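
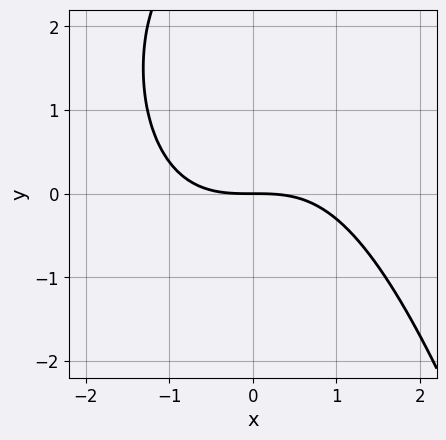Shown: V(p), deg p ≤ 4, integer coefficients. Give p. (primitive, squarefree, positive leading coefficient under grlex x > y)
x^3 - y^2 + 3*y

(a) Degree: a generic line meets the curve in up to 3 points, so deg p = 3.
(b) Observable constraints: one y-axis crossing is at y = 0; one x-axis crossing is at x = 0.
(c) Putting this together gives p.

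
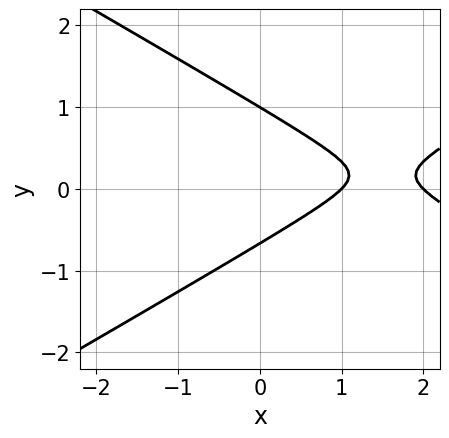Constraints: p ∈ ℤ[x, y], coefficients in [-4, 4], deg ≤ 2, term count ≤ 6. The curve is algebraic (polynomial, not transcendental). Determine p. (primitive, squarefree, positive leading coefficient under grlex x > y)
1. The degree is 2 — the shape is more complex than any degree-1 curve.
2. Reading off the gridlines: among the integer gridlines, it crosses the x-axis at x ∈ {1, 2}; it crosses the y-axis at the gridline y = 1.
3. Solving for integer coefficients yields p as stated.

x^2 - 3*y^2 - 3*x + y + 2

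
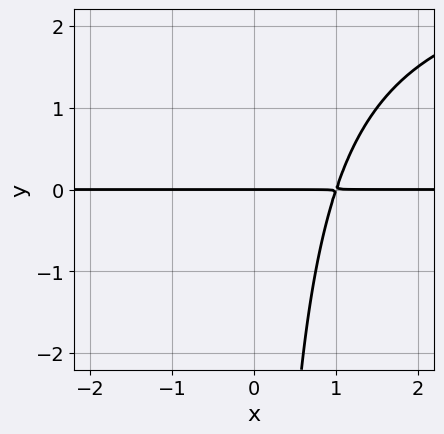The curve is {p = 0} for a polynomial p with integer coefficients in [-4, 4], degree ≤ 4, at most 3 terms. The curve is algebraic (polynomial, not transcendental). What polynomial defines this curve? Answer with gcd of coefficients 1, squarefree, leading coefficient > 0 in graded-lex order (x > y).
x*y^2 - 3*x*y + 3*y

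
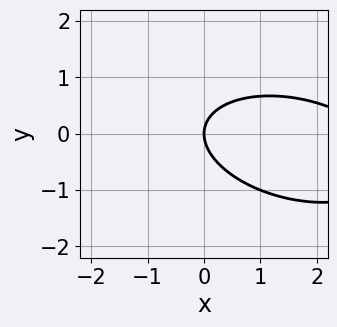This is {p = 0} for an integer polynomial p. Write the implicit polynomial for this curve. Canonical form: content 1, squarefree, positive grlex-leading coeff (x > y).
First, deg p = 2.
Next, reading off the gridlines: it meets the y-axis at y = 0 (among the integer gridlines); one x-axis crossing is at x = 0.
Finally, together with the visible shape, these determine p as stated.

x^2 + x*y + 3*y^2 - 3*x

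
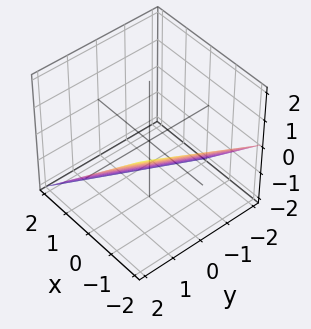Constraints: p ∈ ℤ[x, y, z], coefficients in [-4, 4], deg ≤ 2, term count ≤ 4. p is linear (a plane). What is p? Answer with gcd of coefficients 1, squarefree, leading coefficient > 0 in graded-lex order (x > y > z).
2*x - y + 2*z + 2

Degree: every cross-section is a straight line — this is a plane, so deg p = 1.
From the visible intercepts: one z-axis crossing is at z = -1; one y-axis crossing is at y = 2; it crosses the x-axis at the gridline x = -1.
Putting this together gives p.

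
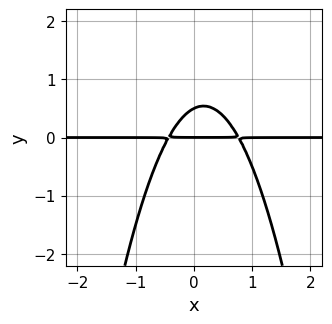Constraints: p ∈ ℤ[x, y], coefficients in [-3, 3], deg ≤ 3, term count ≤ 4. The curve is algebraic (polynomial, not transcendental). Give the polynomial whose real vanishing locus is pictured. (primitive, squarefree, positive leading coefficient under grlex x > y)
3*x^2*y - x*y + 2*y^2 - y

(a) deg p = 3. A generic line meets the curve in up to 3 points.
(b) Reading off the gridlines: the visible x-axis segment lies entirely on the curve; it crosses the y-axis at the gridline y = 0.
(c) Fitting integer coefficients to these (and the overall shape) gives p.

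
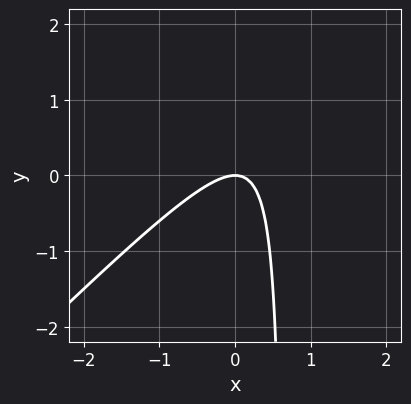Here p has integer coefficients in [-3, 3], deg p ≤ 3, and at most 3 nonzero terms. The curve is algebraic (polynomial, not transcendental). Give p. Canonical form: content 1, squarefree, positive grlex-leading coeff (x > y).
deg p = 2.
From the axis intercepts and sections: one y-axis crossing is at y = 0; it crosses the x-axis at the gridline x = 0.
Assembling these constraints gives the stated polynomial.

3*x^2 - 3*x*y + 2*y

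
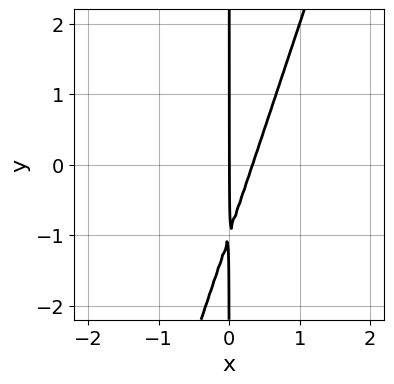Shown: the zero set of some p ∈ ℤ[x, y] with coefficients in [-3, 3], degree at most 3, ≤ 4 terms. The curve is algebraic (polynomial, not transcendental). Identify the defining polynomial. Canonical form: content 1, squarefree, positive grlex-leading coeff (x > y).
(a) deg p = 2. The shape is more complex than any degree-1 curve.
(b) Checking where it meets the axes: it crosses the x-axis at the gridline x = 0; every point of the y-axis in the box is on the curve.
(c) Together with the visible shape, these determine p as stated.

3*x^2 - x*y - x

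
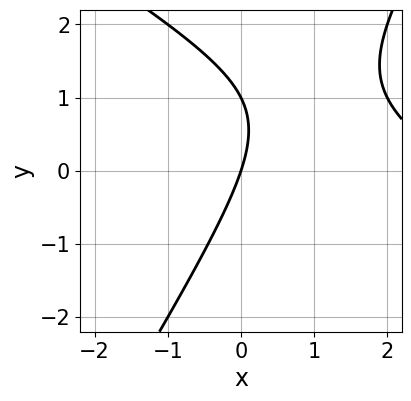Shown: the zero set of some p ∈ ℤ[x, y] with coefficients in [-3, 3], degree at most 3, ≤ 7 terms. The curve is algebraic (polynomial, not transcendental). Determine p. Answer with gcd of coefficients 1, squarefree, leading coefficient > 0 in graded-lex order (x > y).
(a) deg p = 2.
(b) Observable constraints: the y-axis gridline crossings are at y ∈ {0, 1}; it meets the x-axis at x = 0 (among the integer gridlines).
(c) Assembling these constraints gives the stated polynomial.

x^2 + x*y - y^2 - 3*x + y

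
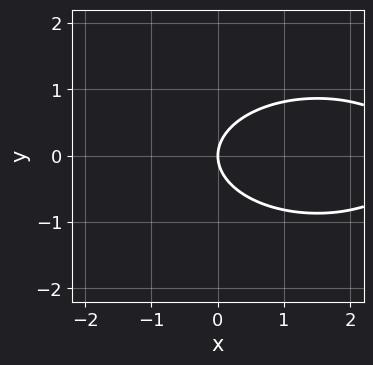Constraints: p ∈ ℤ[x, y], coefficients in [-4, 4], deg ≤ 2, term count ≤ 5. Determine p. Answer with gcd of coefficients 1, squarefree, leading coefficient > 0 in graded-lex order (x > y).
deg p = 2. A generic line meets the curve in up to 2 points.
Symmetries: mirror symmetry y ↦ −y ⇒ only even powers of y.
From the visible intercepts: it crosses the y-axis at the gridline y = 0; one x-axis crossing is at x = 0.
These observations pin down the coefficients.

x^2 + 3*y^2 - 3*x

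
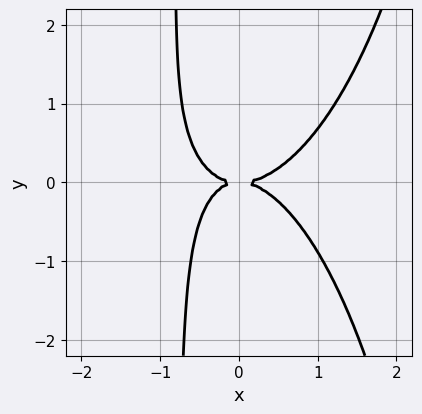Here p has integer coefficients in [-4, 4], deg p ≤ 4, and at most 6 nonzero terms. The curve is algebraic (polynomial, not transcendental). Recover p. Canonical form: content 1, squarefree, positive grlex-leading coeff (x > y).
(a) The degree is 4 — the shape is more complex than any degree-3 curve.
(b) Observable constraints: it crosses the x-axis at the gridline x = 0; it meets the y-axis at y = 0 (among the integer gridlines).
(c) The integer polynomial consistent with all of this is the stated p.

3*x^4 + x^2*y^2 - x^2*y - 3*x*y^2 - 3*y^2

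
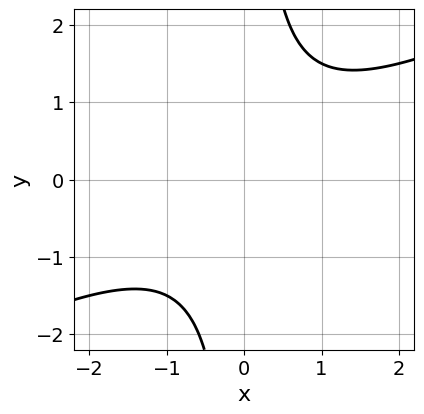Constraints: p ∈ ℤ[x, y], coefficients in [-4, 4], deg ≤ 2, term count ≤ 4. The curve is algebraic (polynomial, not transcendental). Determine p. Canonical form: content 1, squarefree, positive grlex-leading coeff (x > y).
x^2 - 2*x*y + 2

1. Degree: no degree-1 curve has this shape, so deg p = 2.
2. Checking where it meets the axes: it misses every integer gridline on the x-axis; no y-intercept at any integer in the box.
3. Assembling these constraints gives the stated polynomial.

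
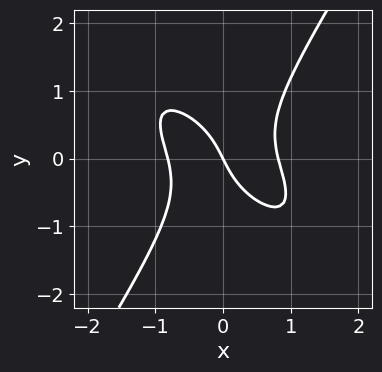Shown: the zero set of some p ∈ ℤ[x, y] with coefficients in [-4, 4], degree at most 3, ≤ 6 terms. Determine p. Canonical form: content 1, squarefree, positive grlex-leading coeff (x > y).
3*x^3 + 3*x^2*y - 2*y^3 - 2*x - y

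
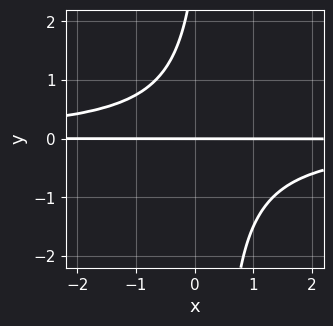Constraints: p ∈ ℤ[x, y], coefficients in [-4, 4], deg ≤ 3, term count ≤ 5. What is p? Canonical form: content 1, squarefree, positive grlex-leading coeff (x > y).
3*x*y^2 - y^2 + 3*y

deg p = 3.
Reading off the gridlines: one y-axis crossing is at y = 0; the visible x-axis segment lies entirely on the curve.
The integer polynomial consistent with all of this is the stated p.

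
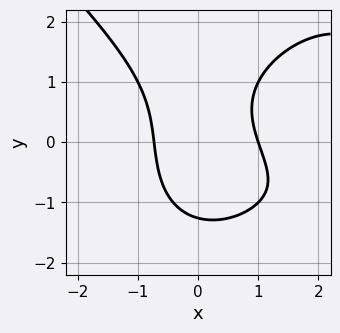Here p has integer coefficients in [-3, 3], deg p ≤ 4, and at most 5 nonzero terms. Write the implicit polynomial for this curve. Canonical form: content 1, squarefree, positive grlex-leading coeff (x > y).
x^3 + y^3 - 3*x^2 - x*y + 2

1. deg p = 3. A generic line meets the curve in up to 3 points.
2. From the axis intercepts and sections: it crosses the x-axis at the gridline x = 1.
3. Solving for integer coefficients yields p as stated.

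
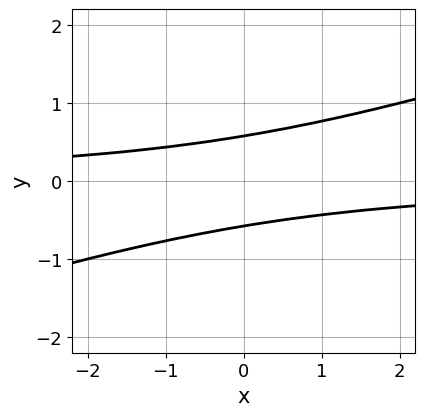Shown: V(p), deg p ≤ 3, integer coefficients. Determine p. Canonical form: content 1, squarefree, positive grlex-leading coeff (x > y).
1. The degree is 2 — a generic line meets the curve in up to 2 points.
2. Against the integer gridlines: the curve avoids every integer x-axis point in the box.
3. These observations pin down the coefficients.

x*y - 3*y^2 + 1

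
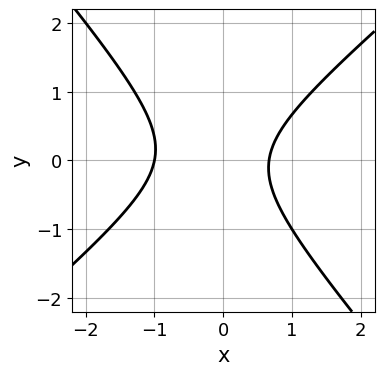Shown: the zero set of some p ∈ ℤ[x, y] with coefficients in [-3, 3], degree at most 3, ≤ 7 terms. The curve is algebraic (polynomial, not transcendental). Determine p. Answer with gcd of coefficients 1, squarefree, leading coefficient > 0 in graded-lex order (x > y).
3*x^2 - x*y - 3*y^2 + x - 2

1. deg p = 2. No degree-1 curve has this shape.
2. From the axis intercepts and sections: the curve avoids every integer y-axis point in the box; one x-axis crossing is at x = -1.
3. Putting this together gives p.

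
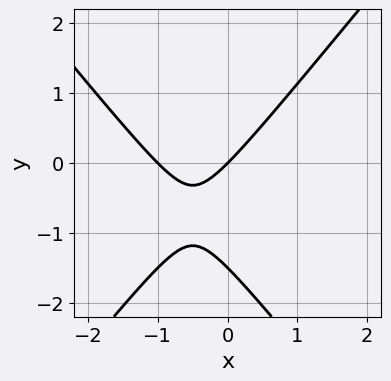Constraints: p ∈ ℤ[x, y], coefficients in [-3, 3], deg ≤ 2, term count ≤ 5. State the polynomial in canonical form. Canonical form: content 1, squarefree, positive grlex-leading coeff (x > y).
3*x^2 - 2*y^2 + 3*x - 3*y

The degree is 2 — the shape is more complex than any degree-1 curve.
Checking where it meets the axes: it meets the y-axis at y = 0 (among the integer gridlines); the x-axis gridline crossings are at x ∈ {-1, 0}.
Fitting integer coefficients to these (and the overall shape) gives p.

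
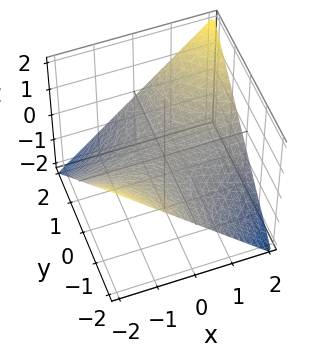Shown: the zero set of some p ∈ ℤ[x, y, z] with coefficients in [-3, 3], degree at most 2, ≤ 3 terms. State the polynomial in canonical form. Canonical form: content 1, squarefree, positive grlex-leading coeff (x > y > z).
The degree is 2 — a hyperbolic paraboloid; a quadric.
Against the integer gridlines: every point of the x-axis in the box is on the surface; it meets the z-axis at z = 0 (among the integer gridlines); every point of the y-axis in the box is on the surface.
Assembling these constraints gives the stated polynomial.

x*y - 2*z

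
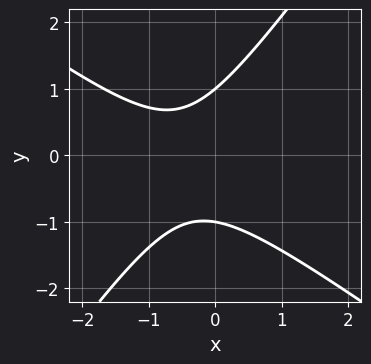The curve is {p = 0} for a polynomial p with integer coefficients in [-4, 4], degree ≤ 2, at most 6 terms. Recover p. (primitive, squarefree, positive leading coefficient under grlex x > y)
1. The degree is 2 — the shape is more complex than any degree-1 curve.
2. Observable constraints: the y-axis gridline crossings are at y ∈ {-1, 1}; no x-intercept at any integer in the box.
3. Fitting integer coefficients to these (and the overall shape) gives p.

3*x^2 + 2*x*y - 3*y^2 + 3*x + 3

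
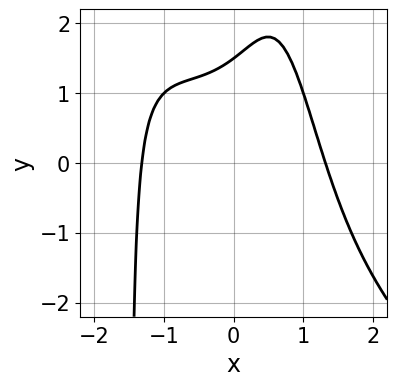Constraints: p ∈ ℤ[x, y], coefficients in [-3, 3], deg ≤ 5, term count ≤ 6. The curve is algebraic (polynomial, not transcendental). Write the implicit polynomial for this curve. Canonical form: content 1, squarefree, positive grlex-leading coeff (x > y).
x^4 + x^3*y - x*y + 2*y - 3

1. deg p = 4. A generic line meets the curve in up to 4 points.
2. Solving for integer coefficients yields p as stated.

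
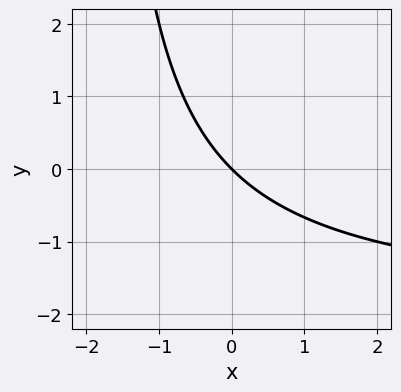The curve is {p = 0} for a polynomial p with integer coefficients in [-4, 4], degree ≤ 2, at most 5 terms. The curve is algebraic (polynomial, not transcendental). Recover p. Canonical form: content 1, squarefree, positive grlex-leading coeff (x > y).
x*y + 2*x + 2*y

Degree: no degree-1 curve has this shape, so deg p = 2.
From the visible intercepts: it meets the y-axis at y = 0 (among the integer gridlines); it crosses the x-axis at the gridline x = 0.
Matching integer coefficients to the picture gives p.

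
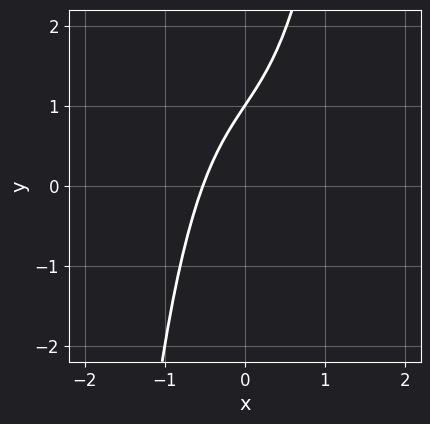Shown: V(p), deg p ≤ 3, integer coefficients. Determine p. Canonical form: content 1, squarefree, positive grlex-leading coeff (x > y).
3*x^3 + 3*x - 2*y + 2

First, degree: no degree-2 curve has this shape, so deg p = 3.
Next, observable constraints: it meets the y-axis at y = 1 (among the integer gridlines).
Finally, assembling these constraints gives the stated polynomial.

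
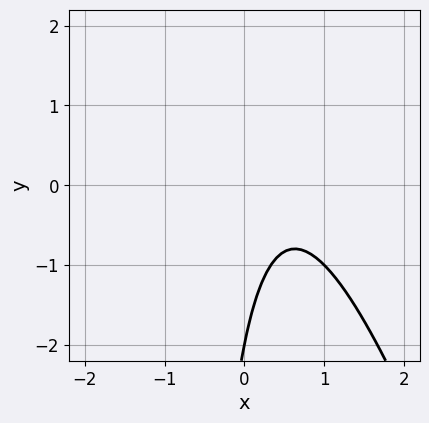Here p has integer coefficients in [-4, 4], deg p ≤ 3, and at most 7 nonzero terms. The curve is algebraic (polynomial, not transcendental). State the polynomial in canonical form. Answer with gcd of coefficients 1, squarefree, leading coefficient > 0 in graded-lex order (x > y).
3*x^2 + x*y - 3*x + y + 2

First, degree: the shape is more complex than any degree-1 curve, so deg p = 2.
Next, observable constraints: one y-axis crossing is at y = -2; no x-intercept at any integer in the box.
Finally, putting this together gives p.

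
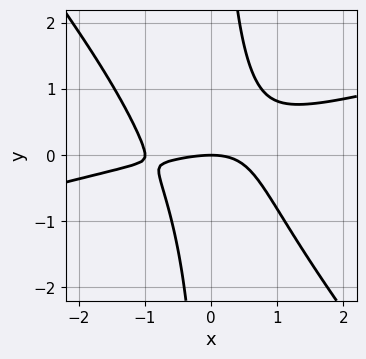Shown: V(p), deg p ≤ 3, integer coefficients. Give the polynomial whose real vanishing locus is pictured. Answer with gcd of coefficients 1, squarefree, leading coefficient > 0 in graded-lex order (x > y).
x^3 - 3*x^2*y - 3*x*y^2 + x^2 + 3*y

(a) deg p = 3. A generic line meets the curve in up to 3 points.
(b) Checking where it meets the axes: the x-axis gridline crossings are at x ∈ {-1, 0}; one y-axis crossing is at y = 0.
(c) Solving for integer coefficients yields p as stated.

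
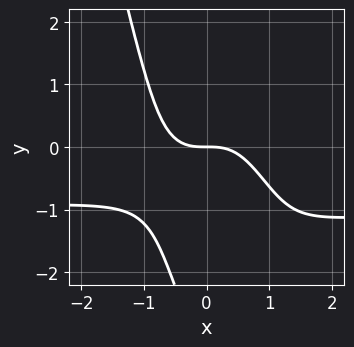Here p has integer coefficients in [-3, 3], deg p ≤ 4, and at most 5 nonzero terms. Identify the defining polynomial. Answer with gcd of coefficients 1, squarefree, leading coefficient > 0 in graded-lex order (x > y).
1. deg p = 4. The shape is more complex than any degree-3 curve.
2. Observable constraints: it meets the y-axis at y = 0 (among the integer gridlines); one x-axis crossing is at x = 0.
3. Putting this together gives p.

3*x^3*y + x^2*y^2 + 3*x^3 + y^2 + 3*y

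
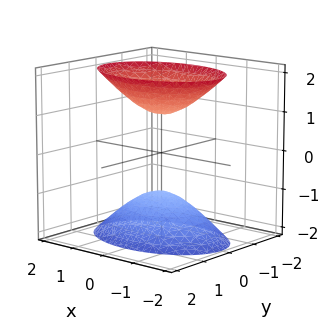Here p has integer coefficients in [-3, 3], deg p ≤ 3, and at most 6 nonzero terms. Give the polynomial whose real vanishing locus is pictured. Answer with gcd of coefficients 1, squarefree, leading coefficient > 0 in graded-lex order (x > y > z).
1. The picture has 2 separate pieces. Treating them together as one polynomial.
2. Degree: two separate bowl-shaped sheets opening away from each other; a quadric, so deg p = 2.
3. Symmetries: the x ↦ −x reflection is a symmetry, so x appears only in even powers; it's symmetric under y → −y, forcing even powers of y; mirror symmetry z ↦ −z ⇒ only even powers of z.
4. Observable constraints: the surface avoids every integer y-axis point in the box; the surface avoids every integer x-axis point in the box.
5. Together with the visible shape, these determine p as stated. Check: (0, 0, 1) on the z-axis lies on the surface, and p(0, 0, 1) = 0. ✓

x^2 + 2*y^2 - z^2 + 1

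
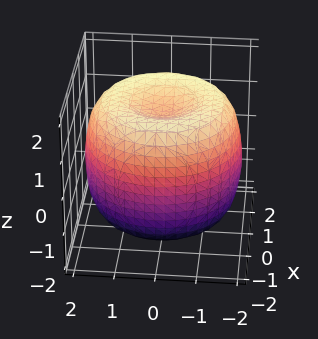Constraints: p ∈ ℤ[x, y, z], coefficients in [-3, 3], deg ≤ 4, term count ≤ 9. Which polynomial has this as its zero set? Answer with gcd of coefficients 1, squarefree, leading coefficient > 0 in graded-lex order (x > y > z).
(a) deg p = 4.
(b) By symmetry, every cross-section ⟂ z is a circle, so x, y appear only via x² + y².
(c) From the axis intercepts and sections: a circular section at z = 1 has radius between 1 and 2.
(d) Solving for integer coefficients yields p as stated.

x^4 + 2*x^2*y^2 + y^4 - 3*x^2 - 3*y^2 + 2*z^2 - 3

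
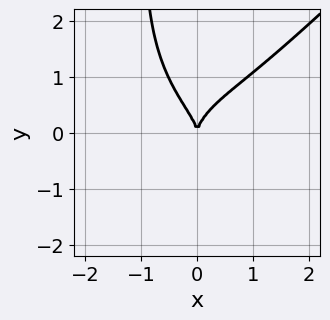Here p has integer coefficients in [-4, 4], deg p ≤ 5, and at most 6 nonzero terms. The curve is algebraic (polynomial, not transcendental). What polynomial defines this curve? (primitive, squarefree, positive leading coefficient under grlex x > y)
(a) deg p = 4. A generic line meets the curve in up to 4 points.
(b) Checking where it meets the axes: one y-axis crossing is at y = 0; one x-axis crossing is at x = 0.
(c) Putting this together gives p.

2*x^4 - 2*x*y^3 - 2*y^3 + 3*x^2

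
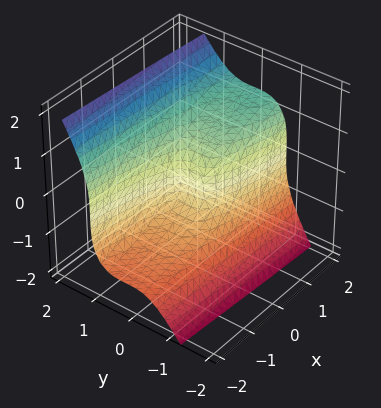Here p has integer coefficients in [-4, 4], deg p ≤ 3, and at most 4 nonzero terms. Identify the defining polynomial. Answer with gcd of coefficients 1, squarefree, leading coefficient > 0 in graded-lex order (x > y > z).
First, deg p = 3. No degree-2 surface has this shape.
Next, against the integer gridlines: it crosses the y-axis at the gridline y = 0; it crosses the z-axis at the gridline z = 0; one x-axis crossing is at x = 0.
Finally, the integer polynomial consistent with all of this is the stated p.

3*y^3 - z^3 - y^2 + x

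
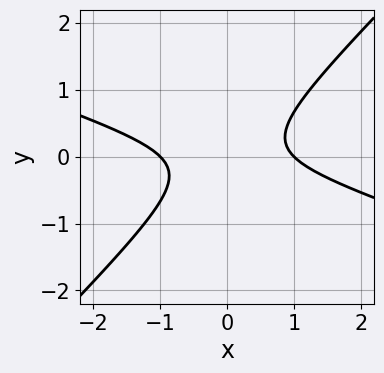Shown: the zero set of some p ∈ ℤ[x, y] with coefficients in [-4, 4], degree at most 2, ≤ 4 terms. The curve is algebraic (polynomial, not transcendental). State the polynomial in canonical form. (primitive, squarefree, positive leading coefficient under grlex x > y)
The degree is 2 — no degree-1 curve has this shape.
Against the integer gridlines: it misses every integer gridline on the y-axis; among the integer gridlines, it crosses the x-axis at x ∈ {-1, 1}.
Together with the visible shape, these determine p as stated.

x^2 + 2*x*y - 3*y^2 - 1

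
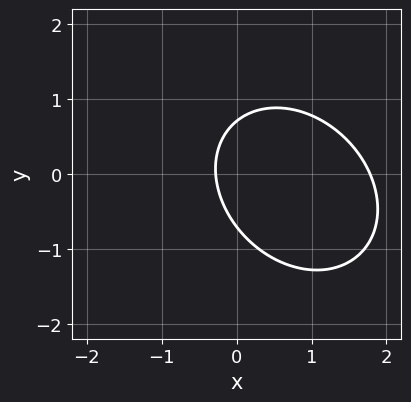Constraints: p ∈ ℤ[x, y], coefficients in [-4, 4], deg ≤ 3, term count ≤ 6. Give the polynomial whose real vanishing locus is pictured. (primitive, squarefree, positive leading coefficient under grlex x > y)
1. Degree: no degree-1 curve has this shape, so deg p = 2.
2. Solving for integer coefficients yields p as stated.

2*x^2 + x*y + 2*y^2 - 3*x - 1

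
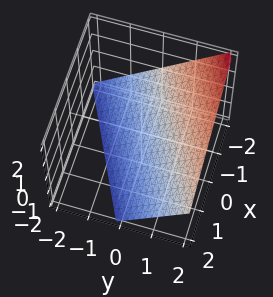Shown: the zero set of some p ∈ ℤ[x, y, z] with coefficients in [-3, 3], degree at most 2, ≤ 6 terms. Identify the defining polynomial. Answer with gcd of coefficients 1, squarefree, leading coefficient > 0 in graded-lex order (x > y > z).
x - 2*y + 2*z + 2

First, deg p = 1.
Next, from the axis intercepts and sections: it crosses the x-axis at the gridline x = -2; it meets the y-axis at y = 1 (among the integer gridlines); it meets the z-axis at z = -1 (among the integer gridlines).
Finally, assembling these constraints gives the stated polynomial.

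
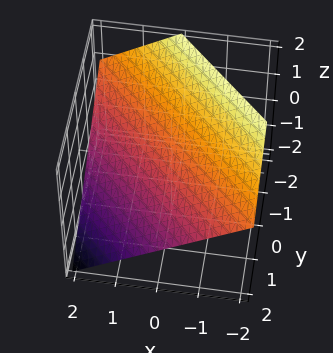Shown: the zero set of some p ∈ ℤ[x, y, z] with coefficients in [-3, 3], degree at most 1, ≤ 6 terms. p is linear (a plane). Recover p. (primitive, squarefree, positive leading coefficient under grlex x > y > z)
2*x + 2*y + 3*z - 2

(a) Degree: the surface is flat (a plane), so deg p = 1.
(b) Against the integer gridlines: one x-axis crossing is at x = 1; one y-axis crossing is at y = 1.
(c) Matching integer coefficients to the picture gives p.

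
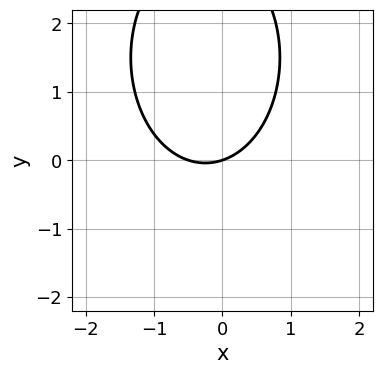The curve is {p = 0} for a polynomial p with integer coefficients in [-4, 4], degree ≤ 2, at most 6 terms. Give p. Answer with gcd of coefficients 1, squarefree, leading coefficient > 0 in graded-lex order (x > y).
1. Degree: a generic line meets the curve in up to 2 points, so deg p = 2.
2. Against the integer gridlines: it meets the x-axis at x = 0 (among the integer gridlines); it crosses the y-axis at the gridline y = 0.
3. Putting this together gives p.

2*x^2 + y^2 + x - 3*y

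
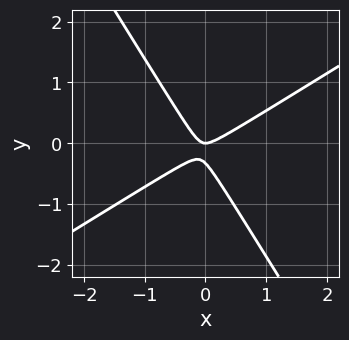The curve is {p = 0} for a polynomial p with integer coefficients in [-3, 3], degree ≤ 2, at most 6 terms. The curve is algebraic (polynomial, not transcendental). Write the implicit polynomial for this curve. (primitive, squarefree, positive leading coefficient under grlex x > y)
3*x^2 - 3*x*y - 3*y^2 - y

The degree is 2 — no degree-1 curve has this shape.
Checking where it meets the axes: one y-axis crossing is at y = 0; it meets the x-axis at x = 0 (among the integer gridlines).
The integer polynomial consistent with all of this is the stated p.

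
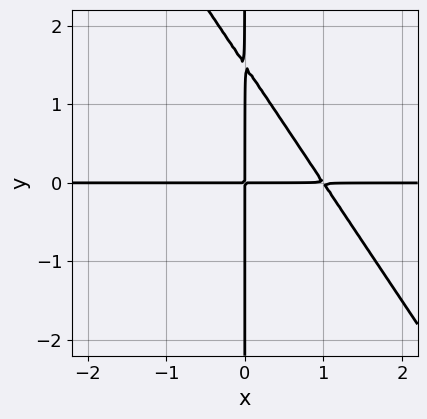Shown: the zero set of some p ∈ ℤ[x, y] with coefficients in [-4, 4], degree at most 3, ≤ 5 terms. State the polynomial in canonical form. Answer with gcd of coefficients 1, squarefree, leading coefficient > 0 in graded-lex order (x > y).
3*x^2*y + 2*x*y^2 - 3*x*y

First, degree: no degree-2 curve has this shape, so deg p = 3.
Next, checking where it meets the axes: the visible y-axis segment lies entirely on the curve; every point of the x-axis in the box is on the curve.
Finally, matching integer coefficients to the picture gives p.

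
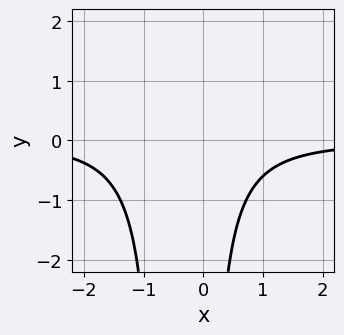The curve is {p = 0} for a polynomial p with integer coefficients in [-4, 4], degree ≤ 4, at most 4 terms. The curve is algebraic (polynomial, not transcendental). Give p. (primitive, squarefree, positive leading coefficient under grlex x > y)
(a) The degree is 3 — no degree-2 curve has this shape.
(b) From the visible intercepts: the curve avoids every integer y-axis point in the box; the curve avoids every integer x-axis point in the box.
(c) These observations pin down the coefficients.

3*x^2*y + 2*x*y + 3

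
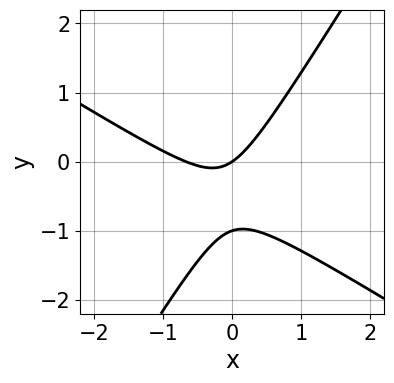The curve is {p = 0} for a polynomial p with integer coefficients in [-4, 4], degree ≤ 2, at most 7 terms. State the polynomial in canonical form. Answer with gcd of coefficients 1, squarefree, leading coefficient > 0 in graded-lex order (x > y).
1. The degree is 2 — no degree-1 curve has this shape.
2. Against the integer gridlines: one x-axis crossing is at x = 0; among the integer gridlines, it crosses the y-axis at y ∈ {-1, 0}.
3. Putting this together gives p.

3*x^2 + 3*x*y - 3*y^2 + 2*x - 3*y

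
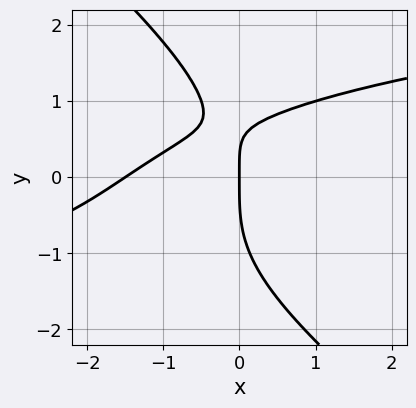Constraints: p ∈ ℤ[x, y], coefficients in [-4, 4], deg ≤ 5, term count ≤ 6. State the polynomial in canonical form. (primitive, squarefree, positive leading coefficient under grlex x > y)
1. The degree is 4 — no degree-3 curve has this shape.
2. Reading off the gridlines: it meets the y-axis at y = 0 (among the integer gridlines); one x-axis crossing is at x = 0.
3. Putting this together gives p.

x*y^3 + y^4 - 2*x^2 + 3*x*y - 3*x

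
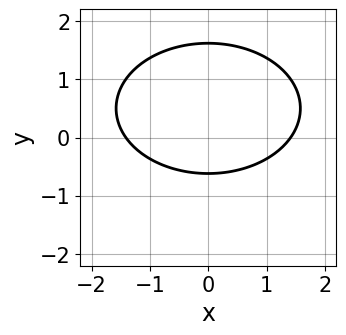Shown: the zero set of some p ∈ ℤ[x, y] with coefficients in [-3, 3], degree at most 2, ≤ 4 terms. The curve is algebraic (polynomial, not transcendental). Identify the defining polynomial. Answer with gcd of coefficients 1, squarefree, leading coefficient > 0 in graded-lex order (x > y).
First, the degree is 2 — no degree-1 curve has this shape.
Next, symmetries: it's symmetric under x → −x, forcing even powers of x.
Finally, these observations pin down the coefficients.

x^2 + 2*y^2 - 2*y - 2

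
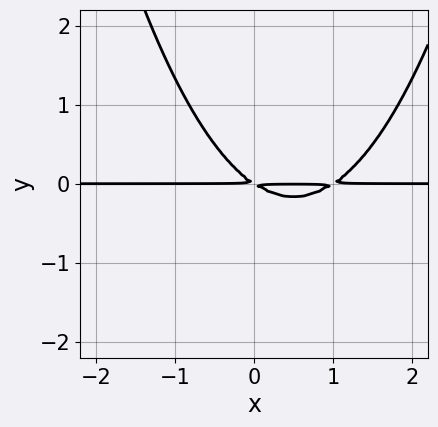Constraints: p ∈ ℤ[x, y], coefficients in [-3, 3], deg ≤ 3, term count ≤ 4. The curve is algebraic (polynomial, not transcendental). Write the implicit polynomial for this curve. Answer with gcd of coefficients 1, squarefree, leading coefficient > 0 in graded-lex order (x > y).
(a) The degree is 3 — a generic line meets the curve in up to 3 points.
(b) Against the integer gridlines: every point of the x-axis in the box is on the curve.
(c) Fitting integer coefficients to these (and the overall shape) gives p.

2*x^2*y - 2*x*y - 3*y^2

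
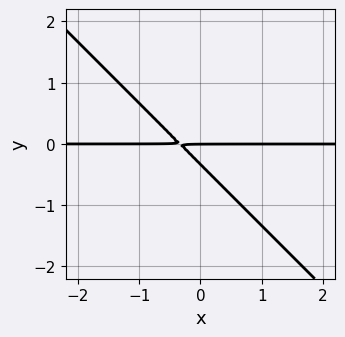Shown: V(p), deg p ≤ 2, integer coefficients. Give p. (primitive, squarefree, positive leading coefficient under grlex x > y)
3*x*y + 3*y^2 + y

1. Degree: the shape is more complex than any degree-1 curve, so deg p = 2.
2. Reading off the gridlines: it crosses the y-axis at the gridline y = 0; every point of the x-axis in the box is on the curve.
3. Solving for integer coefficients yields p as stated.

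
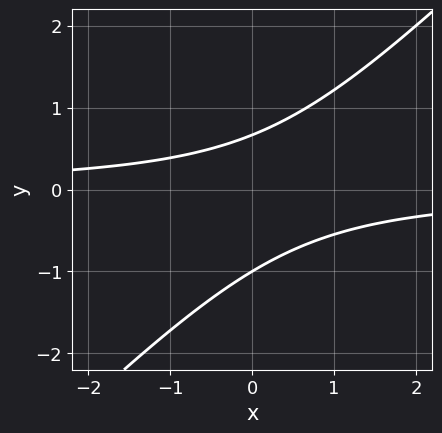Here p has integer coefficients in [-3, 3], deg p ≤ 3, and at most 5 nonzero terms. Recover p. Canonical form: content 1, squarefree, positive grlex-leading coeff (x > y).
3*x*y - 3*y^2 - y + 2

First, the degree is 2 — the shape is more complex than any degree-1 curve.
Then, against the integer gridlines: it misses every integer gridline on the x-axis; it crosses the y-axis at the gridline y = -1.
Finally, fitting integer coefficients to these (and the overall shape) gives p.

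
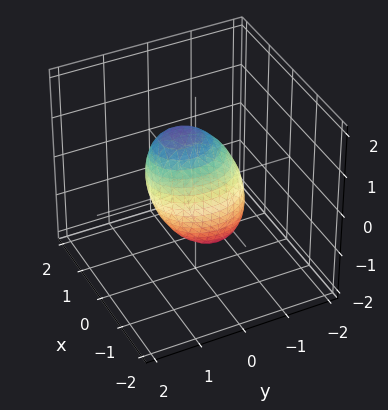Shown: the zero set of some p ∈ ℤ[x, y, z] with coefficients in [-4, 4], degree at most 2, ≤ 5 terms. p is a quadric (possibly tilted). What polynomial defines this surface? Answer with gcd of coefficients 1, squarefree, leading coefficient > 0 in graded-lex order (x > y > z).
3*x^2 + 2*y^2 - y*z + z^2 - 2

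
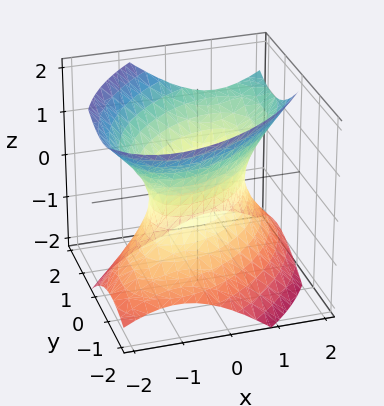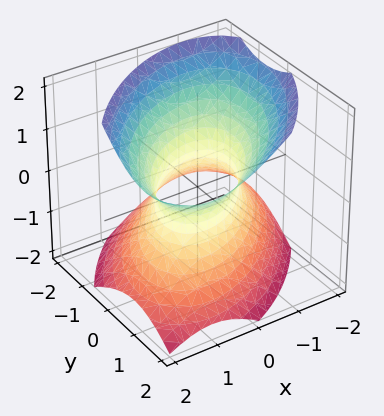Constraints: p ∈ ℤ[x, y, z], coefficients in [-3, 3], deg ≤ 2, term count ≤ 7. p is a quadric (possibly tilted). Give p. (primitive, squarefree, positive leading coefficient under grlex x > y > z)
3*x^2 - 3*x*y + 3*y^2 - y*z - 3*z^2 - 3

Degree: no degree-1 surface has this shape, so deg p = 2.
From the visible intercepts: no z-intercept at any integer in the box; the y-axis gridline crossings are at y ∈ {-1, 1}.
Fitting integer coefficients to these (and the overall shape) gives p.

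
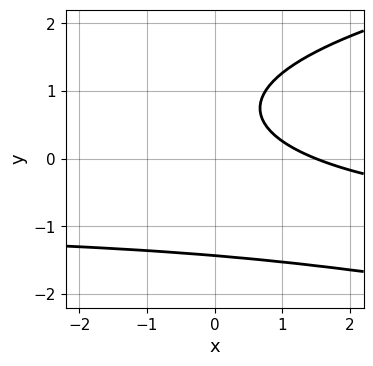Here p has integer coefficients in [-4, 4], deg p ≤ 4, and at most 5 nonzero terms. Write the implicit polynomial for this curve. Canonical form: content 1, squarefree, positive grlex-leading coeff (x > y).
2*y^3 - 2*x*y - 2*x - 2*y + 3

First, degree: the shape is more complex than any degree-2 curve, so deg p = 3.
Finally, the integer polynomial consistent with all of this is the stated p.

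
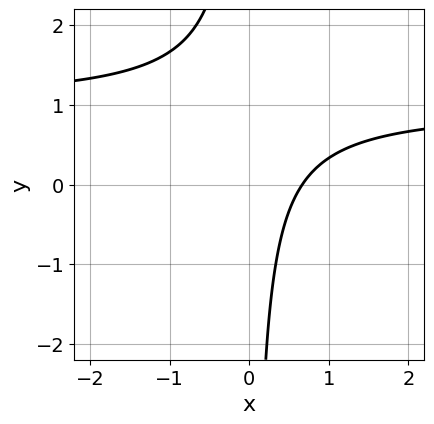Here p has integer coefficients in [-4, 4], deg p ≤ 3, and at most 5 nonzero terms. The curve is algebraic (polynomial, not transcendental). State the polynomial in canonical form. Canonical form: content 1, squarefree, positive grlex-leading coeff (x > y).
3*x*y - 3*x + 2

First, degree: no degree-1 curve has this shape, so deg p = 2.
Next, against the integer gridlines: it misses every integer gridline on the y-axis.
Finally, solving for integer coefficients yields p as stated.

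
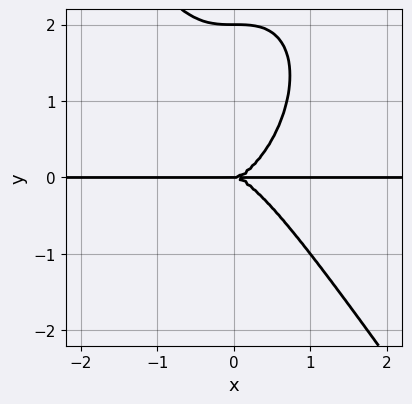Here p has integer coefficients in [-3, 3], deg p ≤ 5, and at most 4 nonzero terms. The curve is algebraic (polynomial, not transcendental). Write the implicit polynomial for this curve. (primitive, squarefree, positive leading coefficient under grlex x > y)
1. Degree: the shape is more complex than any degree-3 curve, so deg p = 4.
2. Checking where it meets the axes: among the integer gridlines, it crosses the y-axis at y ∈ {0, 2}; the visible x-axis segment lies entirely on the curve.
3. The integer polynomial consistent with all of this is the stated p.

3*x^3*y + y^4 - 2*y^3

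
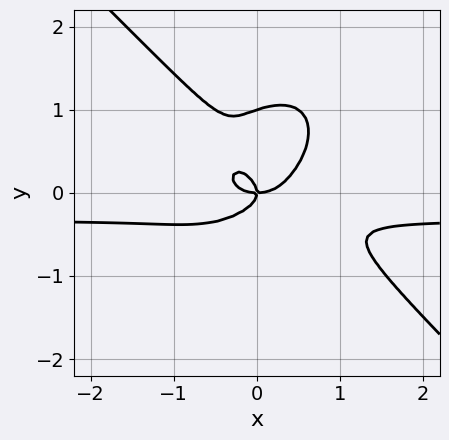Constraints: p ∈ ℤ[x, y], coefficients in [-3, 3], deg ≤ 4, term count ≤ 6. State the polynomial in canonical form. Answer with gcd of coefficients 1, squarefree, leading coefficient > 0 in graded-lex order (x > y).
First, degree: the shape is more complex than any degree-3 curve, so deg p = 4.
Then, observable constraints: among the integer gridlines, it crosses the y-axis at y ∈ {0, 1}; it meets the x-axis at x = 0 (among the integer gridlines).
Finally, fitting integer coefficients to these (and the overall shape) gives p.

3*x^3*y + 3*y^4 + x^3 - 3*y^3 - x*y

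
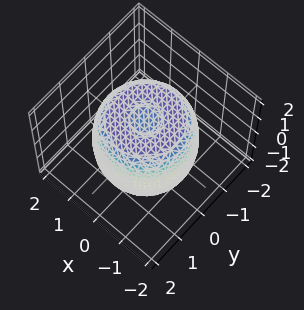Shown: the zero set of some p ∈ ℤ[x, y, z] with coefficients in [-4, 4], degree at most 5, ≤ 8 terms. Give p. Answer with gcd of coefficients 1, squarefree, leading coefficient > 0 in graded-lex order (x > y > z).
Degree: a generic line meets the surface in up to 4 points, so deg p = 4.
Symmetries: the surface is invariant under rotation about z: p = q(x² + y², z).
Against the integer gridlines: a circular section at z = -1 has radius between 1 and 2.
Assembling these constraints gives the stated polynomial.

2*x^4 + 4*x^2*y^2 + 2*y^4 - 3*x^2 - 3*y^2 + 2*z^2 - 3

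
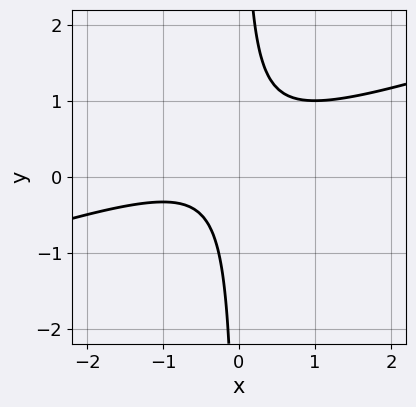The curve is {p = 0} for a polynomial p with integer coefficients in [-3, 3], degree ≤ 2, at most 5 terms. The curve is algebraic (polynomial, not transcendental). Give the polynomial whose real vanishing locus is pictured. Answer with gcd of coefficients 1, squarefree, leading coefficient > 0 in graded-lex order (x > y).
x^2 - 3*x*y + x + 1

1. The degree is 2 — a generic line meets the curve in up to 2 points.
2. From the axis intercepts and sections: no x-intercept at any integer in the box; the curve avoids every integer y-axis point in the box.
3. The integer polynomial consistent with all of this is the stated p.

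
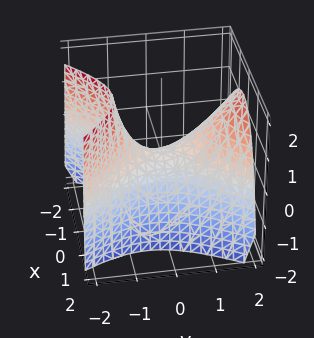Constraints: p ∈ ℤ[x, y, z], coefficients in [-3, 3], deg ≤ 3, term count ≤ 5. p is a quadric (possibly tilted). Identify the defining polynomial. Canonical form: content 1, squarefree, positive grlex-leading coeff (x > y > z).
3*x^2 - x*z - 2*y^2 + y*z + 3*z

The degree is 2 — a generic line meets the surface in up to 2 points.
From the visible intercepts: it meets the y-axis at y = 0 (among the integer gridlines); it crosses the z-axis at the gridline z = 0.
The integer polynomial consistent with all of this is the stated p.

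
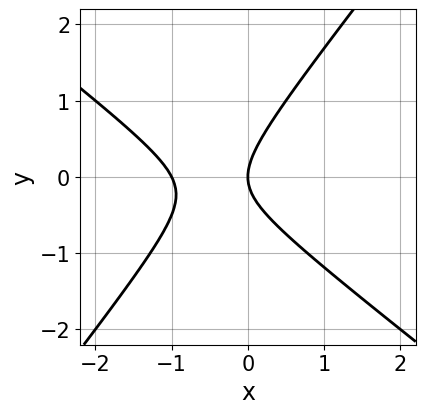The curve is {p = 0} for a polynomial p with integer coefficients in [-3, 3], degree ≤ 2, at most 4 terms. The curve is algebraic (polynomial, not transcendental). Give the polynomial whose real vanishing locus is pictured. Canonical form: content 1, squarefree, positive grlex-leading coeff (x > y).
(a) Degree: a generic line meets the curve in up to 2 points, so deg p = 2.
(b) Against the integer gridlines: among the integer gridlines, it crosses the x-axis at x ∈ {-1, 0}; it meets the y-axis at y = 0 (among the integer gridlines).
(c) Together with the visible shape, these determine p as stated.

2*x^2 + x*y - 2*y^2 + 2*x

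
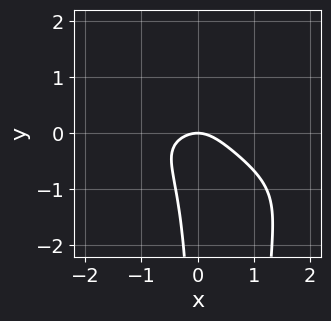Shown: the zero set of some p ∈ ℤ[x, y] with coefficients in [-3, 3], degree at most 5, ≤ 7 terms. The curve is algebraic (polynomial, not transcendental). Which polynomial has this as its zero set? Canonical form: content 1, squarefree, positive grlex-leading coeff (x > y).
x^3*y + 3*x^2*y^2 - 3*x*y^2 + 2*x^2 + 2*y

1. deg p = 4.
2. Against the integer gridlines: it meets the x-axis at x = 0 (among the integer gridlines); one y-axis crossing is at y = 0.
3. Assembling these constraints gives the stated polynomial.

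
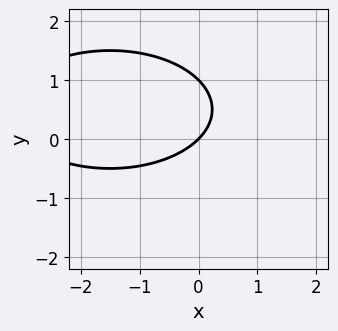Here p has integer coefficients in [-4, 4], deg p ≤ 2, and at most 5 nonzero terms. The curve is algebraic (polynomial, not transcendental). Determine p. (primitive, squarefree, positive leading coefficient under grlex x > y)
1. Degree: a generic line meets the curve in up to 2 points, so deg p = 2.
2. Reading off the gridlines: the y-axis gridline crossings are at y ∈ {0, 1}; it meets the x-axis at x = 0 (among the integer gridlines).
3. Matching integer coefficients to the picture gives p.

x^2 + 3*y^2 + 3*x - 3*y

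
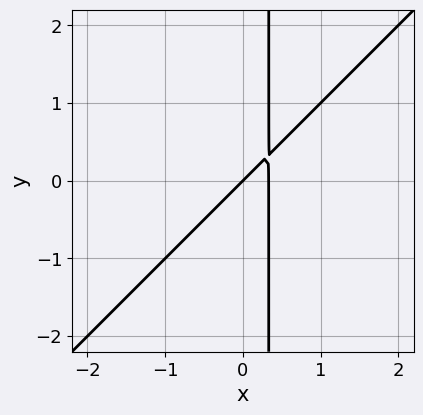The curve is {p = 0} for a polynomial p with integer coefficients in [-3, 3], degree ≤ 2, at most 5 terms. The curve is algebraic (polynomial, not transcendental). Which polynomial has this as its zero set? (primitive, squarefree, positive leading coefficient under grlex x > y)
3*x^2 - 3*x*y - x + y

(a) Degree: a generic line meets the curve in up to 2 points, so deg p = 2.
(b) From the axis intercepts and sections: one x-axis crossing is at x = 0; it meets the y-axis at y = 0 (among the integer gridlines).
(c) Solving for integer coefficients yields p as stated.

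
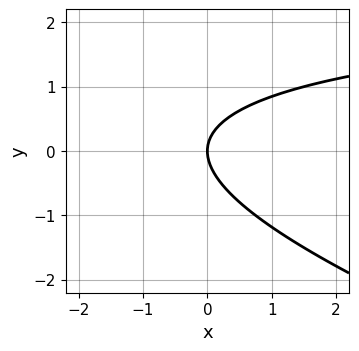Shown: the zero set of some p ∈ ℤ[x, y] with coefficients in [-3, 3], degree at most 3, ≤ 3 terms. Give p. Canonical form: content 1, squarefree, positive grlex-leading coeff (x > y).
x*y + 3*y^2 - 3*x

First, the degree is 2 — a generic line meets the curve in up to 2 points.
Next, from the visible intercepts: it crosses the x-axis at the gridline x = 0; it crosses the y-axis at the gridline y = 0.
Finally, matching integer coefficients to the picture gives p.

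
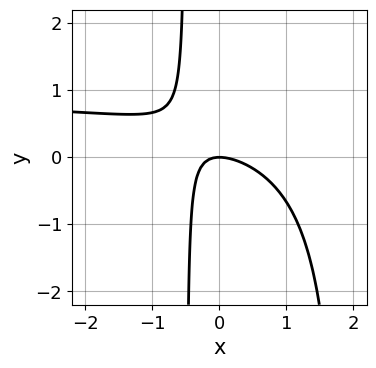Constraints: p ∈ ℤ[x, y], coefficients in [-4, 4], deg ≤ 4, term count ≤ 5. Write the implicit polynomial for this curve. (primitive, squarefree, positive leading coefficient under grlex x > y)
2*x^2*y - 2*x^2 - 3*x*y - 2*y

The degree is 3 — the shape is more complex than any degree-2 curve.
From the axis intercepts and sections: it meets the x-axis at x = 0 (among the integer gridlines); it crosses the y-axis at the gridline y = 0.
Assembling these constraints gives the stated polynomial.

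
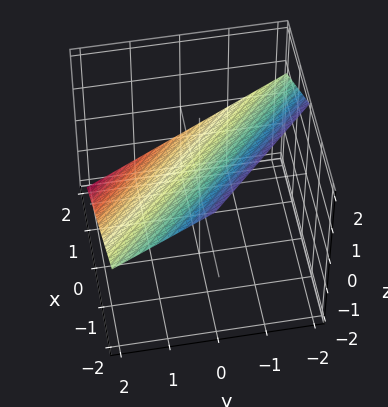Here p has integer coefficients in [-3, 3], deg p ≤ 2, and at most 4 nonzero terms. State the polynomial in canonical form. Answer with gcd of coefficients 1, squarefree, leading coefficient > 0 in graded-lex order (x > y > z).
First, deg p = 1. Every cross-section is a straight line — this is a plane.
Then, from the visible intercepts: it meets the y-axis at y = 1 (among the integer gridlines); one x-axis crossing is at x = 1.
Finally, fitting integer coefficients to these (and the overall shape) gives p.

2*x + 2*y + 3*z - 2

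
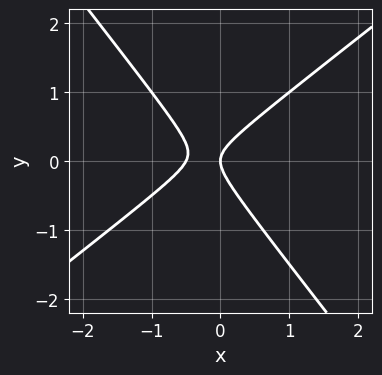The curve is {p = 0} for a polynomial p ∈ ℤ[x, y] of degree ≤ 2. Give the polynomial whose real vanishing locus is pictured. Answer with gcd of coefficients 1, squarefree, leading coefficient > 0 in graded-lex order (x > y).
deg p = 2. A generic line meets the curve in up to 2 points.
From the axis intercepts and sections: it crosses the x-axis at the gridline x = 0; it meets the y-axis at y = 0 (among the integer gridlines).
Matching integer coefficients to the picture gives p.

2*x^2 - x*y - 2*y^2 + x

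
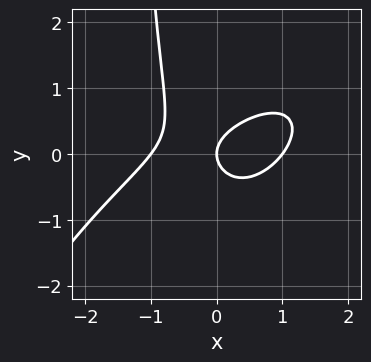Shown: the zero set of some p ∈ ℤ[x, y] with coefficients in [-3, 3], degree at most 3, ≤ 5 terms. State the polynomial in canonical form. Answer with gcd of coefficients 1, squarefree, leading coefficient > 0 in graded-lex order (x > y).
1. deg p = 3. No degree-2 curve has this shape.
2. From the visible intercepts: it crosses the y-axis at the gridline y = 0; among the integer gridlines, it crosses the x-axis at x ∈ {-1, 0, 1}.
3. The integer polynomial consistent with all of this is the stated p.

2*x^3 - 3*x^2*y + 2*x*y^2 + 3*y^2 - 2*x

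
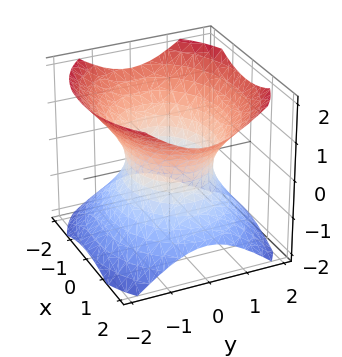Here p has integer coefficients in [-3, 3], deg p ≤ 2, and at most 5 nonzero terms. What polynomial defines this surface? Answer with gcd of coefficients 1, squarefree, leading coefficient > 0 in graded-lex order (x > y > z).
First, degree: an hourglass — one-sheet hyperboloid; a quadric, so deg p = 2.
Next, symmetries: it's symmetric under x → −x, forcing even powers of x; it's symmetric under z → −z, forcing even powers of z; it's symmetric under y → −y, forcing even powers of y.
Next, reading off the gridlines: the y-axis gridline crossings are at y ∈ {-1, 1}; the surface avoids every integer z-axis point in the box.
Finally, together with the visible shape, these determine p as stated.

2*x^2 + 3*y^2 - 3*z^2 - 3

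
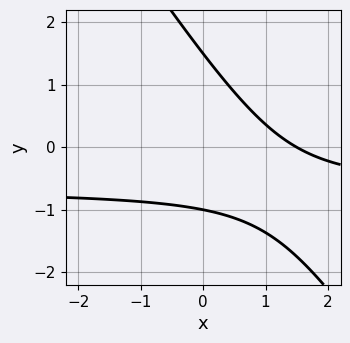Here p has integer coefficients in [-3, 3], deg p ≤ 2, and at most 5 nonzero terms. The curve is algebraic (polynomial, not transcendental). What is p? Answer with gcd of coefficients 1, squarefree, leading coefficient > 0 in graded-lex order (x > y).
First, deg p = 2.
Next, from the axis intercepts and sections: it crosses the y-axis at the gridline y = -1.
Finally, fitting integer coefficients to these (and the overall shape) gives p.

3*x*y + 2*y^2 + 2*x - y - 3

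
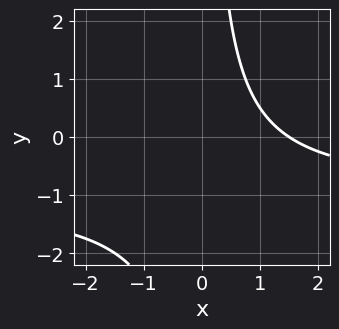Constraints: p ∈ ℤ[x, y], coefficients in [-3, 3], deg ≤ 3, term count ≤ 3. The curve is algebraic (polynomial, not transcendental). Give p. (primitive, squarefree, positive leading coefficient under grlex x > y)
2*x*y + 2*x - 3

(a) deg p = 2. A generic line meets the curve in up to 2 points.
(b) Reading off the gridlines: it misses every integer gridline on the y-axis.
(c) The integer polynomial consistent with all of this is the stated p.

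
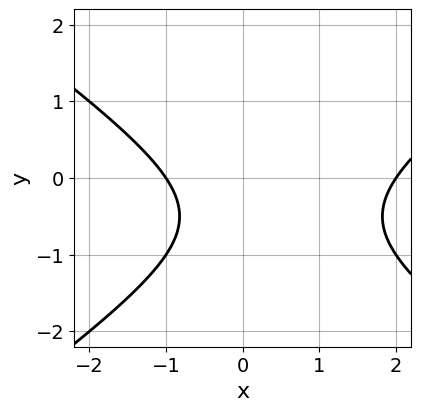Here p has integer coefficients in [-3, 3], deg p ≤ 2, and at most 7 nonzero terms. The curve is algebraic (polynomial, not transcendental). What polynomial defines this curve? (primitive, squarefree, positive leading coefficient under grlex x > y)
x^2 - 2*y^2 - x - 2*y - 2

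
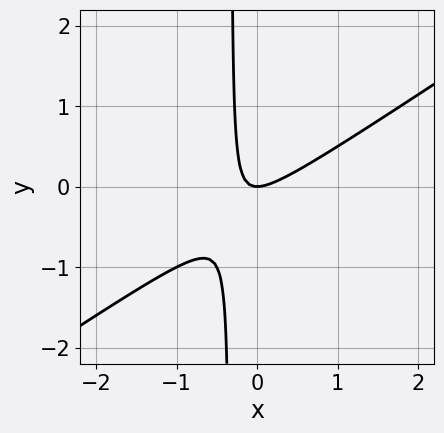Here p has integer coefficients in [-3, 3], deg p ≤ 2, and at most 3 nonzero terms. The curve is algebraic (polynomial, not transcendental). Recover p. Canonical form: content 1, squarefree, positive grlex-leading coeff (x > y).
(a) deg p = 2. The shape is more complex than any degree-1 curve.
(b) Checking where it meets the axes: it crosses the y-axis at the gridline y = 0; it crosses the x-axis at the gridline x = 0.
(c) Together with the visible shape, these determine p as stated.

2*x^2 - 3*x*y - y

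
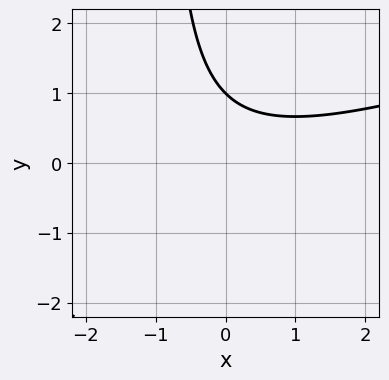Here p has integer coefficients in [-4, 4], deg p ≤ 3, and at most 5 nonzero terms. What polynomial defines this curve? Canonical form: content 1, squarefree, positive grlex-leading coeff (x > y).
x^2 - 3*x*y - 3*y + 3

(a) The degree is 2 — the shape is more complex than any degree-1 curve.
(b) From the axis intercepts and sections: one y-axis crossing is at y = 1; no x-intercept at any integer in the box.
(c) These observations pin down the coefficients.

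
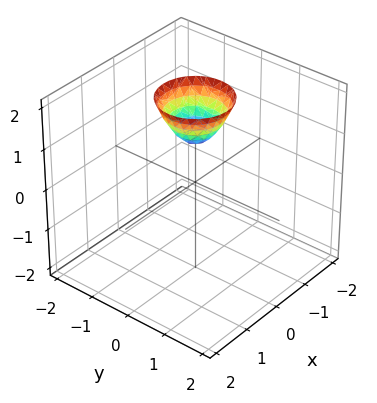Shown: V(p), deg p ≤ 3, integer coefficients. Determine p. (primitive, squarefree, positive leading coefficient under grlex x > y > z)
(a) Degree: a generic line meets the surface in up to 2 points, so deg p = 2.
(b) Symmetries: rotational symmetry about the z-axis ⇒ p depends on x, y only through x² + y².
(c) From the visible intercepts: one z-axis crossing is at z = 1; a circular section at z = 2 has radius between 0 and 1.
(d) Matching integer coefficients to the picture gives p.

3*x^2 + 3*y^2 - 2*z + 2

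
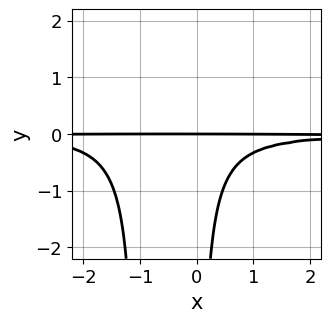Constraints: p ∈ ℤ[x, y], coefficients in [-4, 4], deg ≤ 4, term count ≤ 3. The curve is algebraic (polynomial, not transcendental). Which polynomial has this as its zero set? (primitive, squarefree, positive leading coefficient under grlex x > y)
(a) deg p = 4.
(b) Checking where it meets the axes: the visible x-axis segment lies entirely on the curve; one y-axis crossing is at y = 0.
(c) Matching integer coefficients to the picture gives p.

3*x^2*y^2 + 3*x*y^2 + 2*y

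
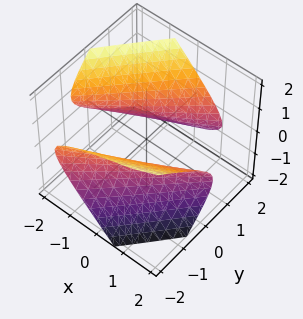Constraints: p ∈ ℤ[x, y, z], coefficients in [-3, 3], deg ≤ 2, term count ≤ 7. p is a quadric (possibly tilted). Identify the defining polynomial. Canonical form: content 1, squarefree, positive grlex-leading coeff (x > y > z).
x^2 - 3*x*y - 2*x*z + 2*y^2 - 3*z^2 - 3

There are 2 components.
Degree: no degree-1 surface has this shape, so deg p = 2.
Against the integer gridlines: the surface avoids every integer z-axis point in the box.
The integer polynomial consistent with all of this is the stated p.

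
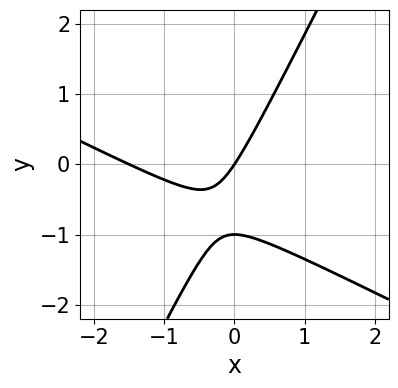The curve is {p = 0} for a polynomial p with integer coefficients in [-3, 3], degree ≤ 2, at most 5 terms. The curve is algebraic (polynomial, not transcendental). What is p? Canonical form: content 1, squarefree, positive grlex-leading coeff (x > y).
2*x^2 + 3*x*y - 2*y^2 + 3*x - 2*y

First, the degree is 2 — a generic line meets the curve in up to 2 points.
Next, from the axis intercepts and sections: one x-axis crossing is at x = 0; among the integer gridlines, it crosses the y-axis at y ∈ {-1, 0}.
Finally, fitting integer coefficients to these (and the overall shape) gives p.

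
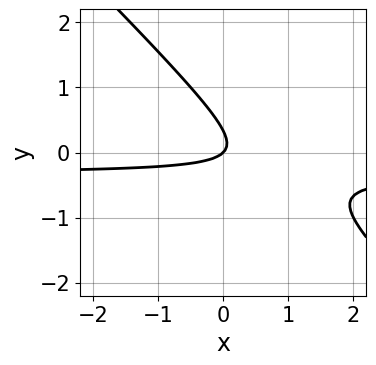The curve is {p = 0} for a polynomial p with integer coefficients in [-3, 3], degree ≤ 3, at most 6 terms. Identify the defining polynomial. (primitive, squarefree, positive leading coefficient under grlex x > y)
3*x*y + 3*y^2 + x - y

First, degree: the shape is more complex than any degree-1 curve, so deg p = 2.
Then, from the visible intercepts: it meets the x-axis at x = 0 (among the integer gridlines); it meets the y-axis at y = 0 (among the integer gridlines).
Finally, putting this together gives p.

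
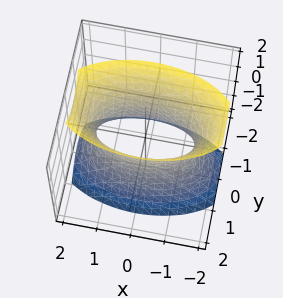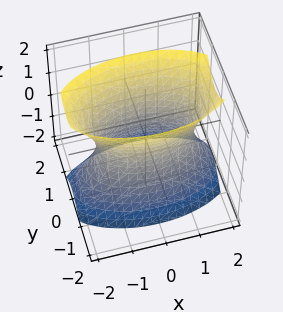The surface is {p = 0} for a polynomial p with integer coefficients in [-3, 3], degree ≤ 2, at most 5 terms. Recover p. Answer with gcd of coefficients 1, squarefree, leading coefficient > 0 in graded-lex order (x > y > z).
x^2 + 3*y^2 - z^2 - 2

The degree is 2 — an hourglass — one-sheet hyperboloid; a quadric.
Symmetries: it's symmetric under x → −x, forcing even powers of x; it's symmetric under z → −z, forcing even powers of z; it's symmetric under y → −y, forcing even powers of y.
Checking where it meets the axes: no z-intercept at any integer in the box.
Matching integer coefficients to the picture gives p.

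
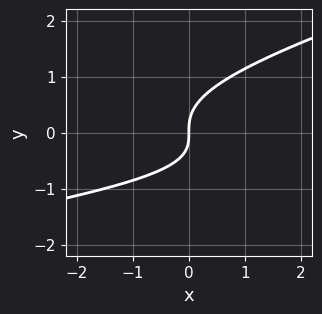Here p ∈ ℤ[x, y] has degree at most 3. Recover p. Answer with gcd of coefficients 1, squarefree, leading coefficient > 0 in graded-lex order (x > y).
x*y^2 - 3*y^3 + x*y + 2*x

(a) Degree: the shape is more complex than any degree-2 curve, so deg p = 3.
(b) From the visible intercepts: one x-axis crossing is at x = 0; one y-axis crossing is at y = 0.
(c) Assembling these constraints gives the stated polynomial.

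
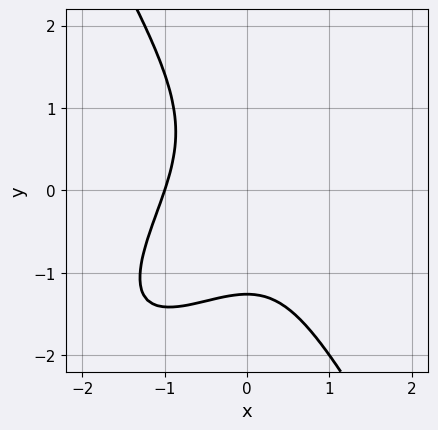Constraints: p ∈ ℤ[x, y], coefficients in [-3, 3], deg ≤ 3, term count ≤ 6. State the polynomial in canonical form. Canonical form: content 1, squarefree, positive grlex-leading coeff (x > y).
2*x^3 - 2*x^2*y + y^3 + 2

(a) Degree: no degree-2 curve has this shape, so deg p = 3.
(b) Checking where it meets the axes: it crosses the x-axis at the gridline x = -1.
(c) These observations pin down the coefficients.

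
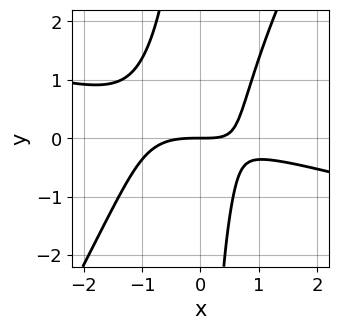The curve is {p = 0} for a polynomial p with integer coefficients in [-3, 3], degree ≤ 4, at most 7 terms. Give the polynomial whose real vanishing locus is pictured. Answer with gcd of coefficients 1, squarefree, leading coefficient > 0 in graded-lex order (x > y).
deg p = 3.
From the axis intercepts and sections: it crosses the y-axis at the gridline y = 0; one x-axis crossing is at x = 0.
Matching integer coefficients to the picture gives p.

x^3 + 3*x^2*y - 2*x*y^2 + 2*x*y - 3*y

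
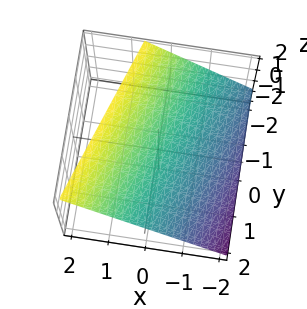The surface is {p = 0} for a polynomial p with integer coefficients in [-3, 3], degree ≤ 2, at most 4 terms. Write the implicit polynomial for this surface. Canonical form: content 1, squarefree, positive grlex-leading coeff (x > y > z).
First, degree: the surface is flat (a plane), so deg p = 1.
Then, observable constraints: it meets the y-axis at y = 2 (among the integer gridlines).
Finally, solving for integer coefficients yields p as stated.

3*x - y - 3*z + 2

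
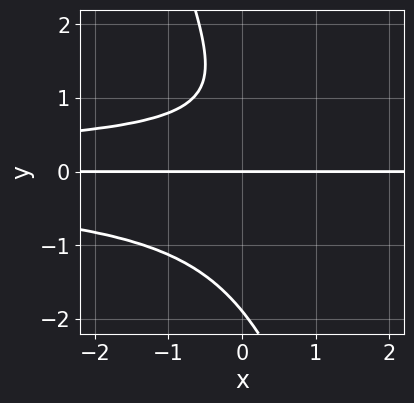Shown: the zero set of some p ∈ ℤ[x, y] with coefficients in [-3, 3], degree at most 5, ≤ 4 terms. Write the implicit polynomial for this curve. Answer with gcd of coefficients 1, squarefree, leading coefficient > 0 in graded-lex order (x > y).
1. The degree is 4 — the shape is more complex than any degree-3 curve.
2. Reading off the gridlines: it meets the y-axis at y = 0 (among the integer gridlines); every point of the x-axis in the box is on the curve.
3. Putting this together gives p.

3*x*y^3 + y^4 - 2*y^2 + 3*y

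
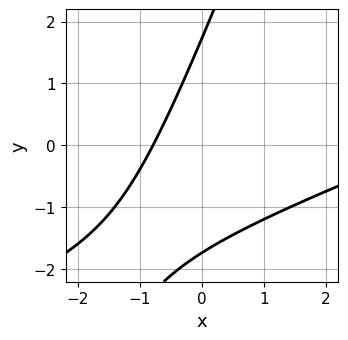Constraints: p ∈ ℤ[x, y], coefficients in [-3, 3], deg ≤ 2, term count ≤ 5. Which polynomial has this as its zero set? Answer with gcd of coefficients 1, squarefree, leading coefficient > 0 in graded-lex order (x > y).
x^2 - 3*x*y + y^2 - 3*x - 3

1. Degree: no degree-1 curve has this shape, so deg p = 2.
2. Putting this together gives p.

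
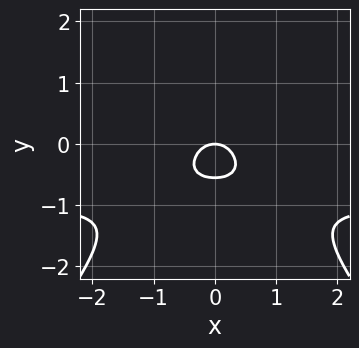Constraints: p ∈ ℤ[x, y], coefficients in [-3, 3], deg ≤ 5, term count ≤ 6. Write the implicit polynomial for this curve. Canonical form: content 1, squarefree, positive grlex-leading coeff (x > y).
3*x^2*y^2 - 2*y^4 - 3*x^2 - 3*y^2 - 2*y

(a) Degree: a generic line meets the curve in up to 4 points, so deg p = 4.
(b) Symmetries: mirror symmetry x ↦ −x ⇒ only even powers of x.
(c) From the visible intercepts: it meets the x-axis at x = 0 (among the integer gridlines); it meets the y-axis at y = 0 (among the integer gridlines).
(d) The integer polynomial consistent with all of this is the stated p.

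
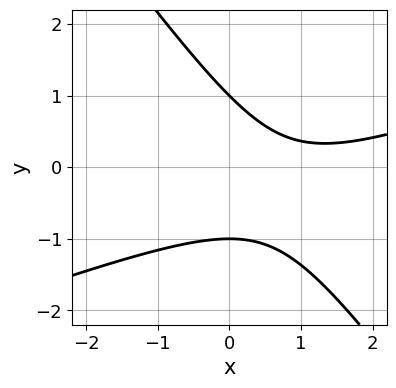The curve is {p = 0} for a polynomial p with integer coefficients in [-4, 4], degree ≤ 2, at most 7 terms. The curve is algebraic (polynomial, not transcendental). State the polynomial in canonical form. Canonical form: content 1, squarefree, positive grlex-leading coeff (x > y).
x^2 - 2*x*y - 2*y^2 - 2*x + 2

First, the degree is 2 — the shape is more complex than any degree-1 curve.
Then, reading off the gridlines: among the integer gridlines, it crosses the y-axis at y ∈ {-1, 1}; it misses every integer gridline on the x-axis.
Finally, these observations pin down the coefficients.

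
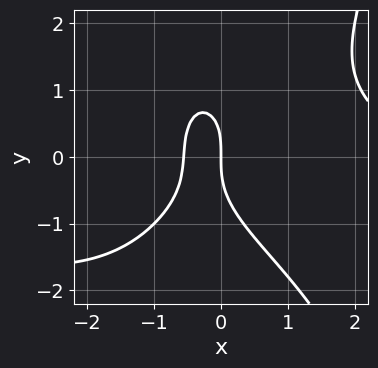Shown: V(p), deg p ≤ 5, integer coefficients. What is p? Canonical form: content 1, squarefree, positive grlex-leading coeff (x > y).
Degree: a generic line meets the curve in up to 4 points, so deg p = 4.
From the axis intercepts and sections: it crosses the y-axis at the gridline y = 0; it meets the x-axis at x = 0 (among the integer gridlines).
These observations pin down the coefficients.

x^3*y + x^3 - y^3 - 3*x^2 - 2*x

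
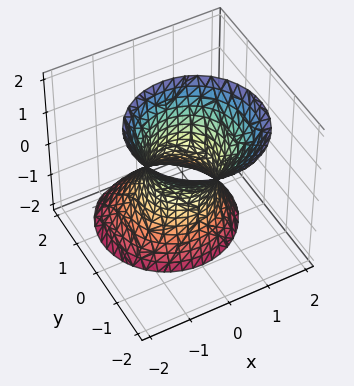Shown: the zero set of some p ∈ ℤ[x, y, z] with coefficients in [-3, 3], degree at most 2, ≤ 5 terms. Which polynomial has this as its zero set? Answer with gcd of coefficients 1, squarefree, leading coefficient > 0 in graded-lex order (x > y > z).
(a) The degree is 2 — the shape is more complex than any degree-1 surface.
(b) Against the integer gridlines: no z-intercept at any integer in the box.
(c) Assembling these constraints gives the stated polynomial.

3*x^2 + 3*y^2 + 2*y*z - z^2 - 2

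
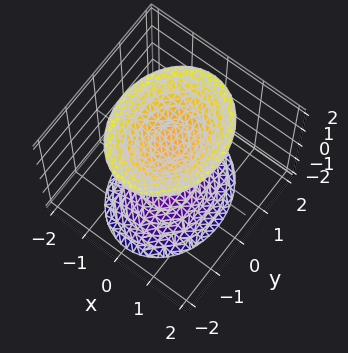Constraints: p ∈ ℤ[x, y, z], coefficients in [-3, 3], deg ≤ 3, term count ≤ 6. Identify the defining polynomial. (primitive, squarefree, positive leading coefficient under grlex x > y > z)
3*x^2 + 2*y^2 - 2*z^2 + 3

There are 2 components. They look like related sheets of one shape, so recover p as a whole.
deg p = 2. Two sheets facing apart; a quadric.
Symmetries: the y ↦ −y reflection is a symmetry, so y appears only in even powers; it's symmetric under x → −x, forcing even powers of x; mirror symmetry z ↦ −z ⇒ only even powers of z.
Observable constraints: it misses every integer gridline on the y-axis; no x-intercept at any integer in the box.
Matching integer coefficients to the picture gives p.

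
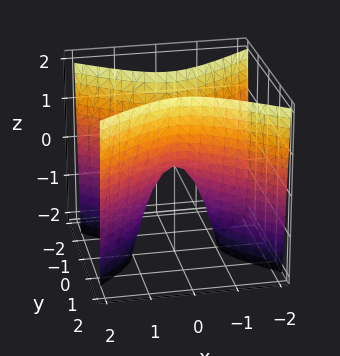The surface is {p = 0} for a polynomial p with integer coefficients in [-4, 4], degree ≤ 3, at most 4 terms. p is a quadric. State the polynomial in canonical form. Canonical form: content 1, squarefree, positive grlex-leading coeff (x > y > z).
First, degree: a hyperbolic paraboloid; a quadric, so deg p = 2.
Then, symmetries: it's symmetric under x → −x, forcing even powers of x; the y ↦ −y reflection is a symmetry, so y appears only in even powers.
Next, from the axis intercepts and sections: it meets the x-axis at x = 0 (among the integer gridlines); it crosses the z-axis at the gridline z = 0; it crosses the y-axis at the gridline y = 0.
Finally, fitting integer coefficients to these (and the overall shape) gives p.

2*x^2 - 3*y^2 + z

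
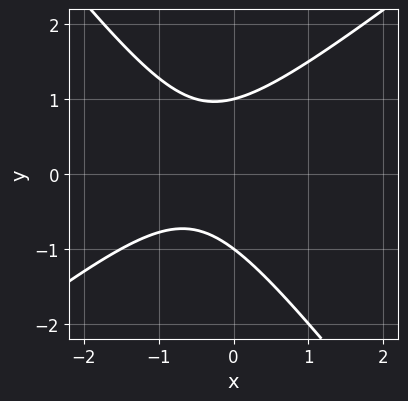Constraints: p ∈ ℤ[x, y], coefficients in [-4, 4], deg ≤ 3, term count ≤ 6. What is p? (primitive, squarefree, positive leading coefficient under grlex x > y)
2*x^2 - x*y - 2*y^2 + 2*x + 2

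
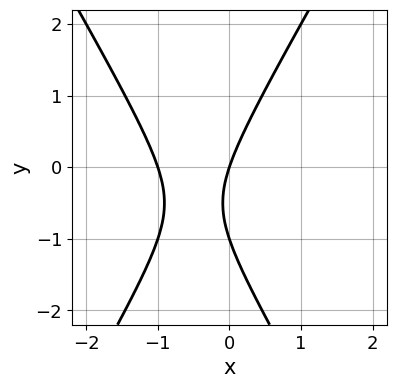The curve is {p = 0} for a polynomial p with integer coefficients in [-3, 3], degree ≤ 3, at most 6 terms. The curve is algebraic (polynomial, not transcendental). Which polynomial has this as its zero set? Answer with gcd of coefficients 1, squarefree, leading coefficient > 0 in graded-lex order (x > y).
(a) The degree is 2 — no degree-1 curve has this shape.
(b) From the axis intercepts and sections: among the integer gridlines, it crosses the y-axis at y ∈ {-1, 0}; among the integer gridlines, it crosses the x-axis at x ∈ {-1, 0}.
(c) Fitting integer coefficients to these (and the overall shape) gives p.

3*x^2 - y^2 + 3*x - y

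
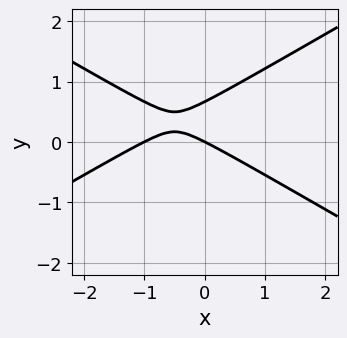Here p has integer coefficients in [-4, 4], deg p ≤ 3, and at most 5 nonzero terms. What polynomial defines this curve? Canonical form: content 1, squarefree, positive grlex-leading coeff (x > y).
x^2 - 3*y^2 + x + 2*y

deg p = 2. A generic line meets the curve in up to 2 points.
Checking where it meets the axes: the x-axis gridline crossings are at x ∈ {-1, 0}; it meets the y-axis at y = 0 (among the integer gridlines).
The integer polynomial consistent with all of this is the stated p.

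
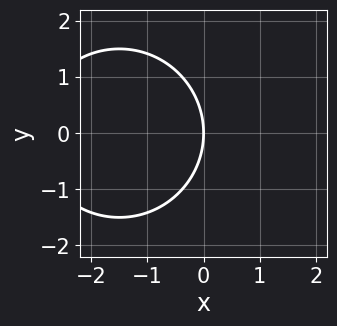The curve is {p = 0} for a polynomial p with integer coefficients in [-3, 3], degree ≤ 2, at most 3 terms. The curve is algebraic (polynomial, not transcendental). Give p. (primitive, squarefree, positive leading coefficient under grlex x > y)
x^2 + y^2 + 3*x

First, the degree is 2 — the shape is more complex than any degree-1 curve.
Next, symmetries: the y ↦ −y reflection is a symmetry, so y appears only in even powers.
Then, from the visible intercepts: one y-axis crossing is at y = 0; it crosses the x-axis at the gridline x = 0.
Finally, these observations pin down the coefficients.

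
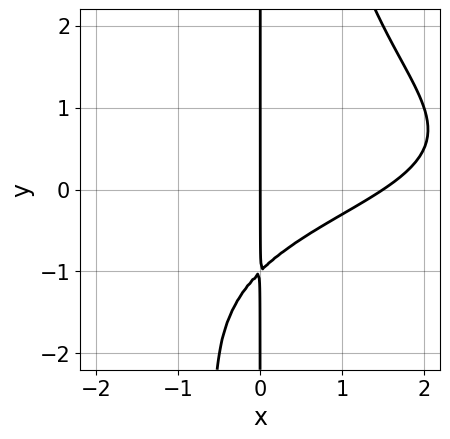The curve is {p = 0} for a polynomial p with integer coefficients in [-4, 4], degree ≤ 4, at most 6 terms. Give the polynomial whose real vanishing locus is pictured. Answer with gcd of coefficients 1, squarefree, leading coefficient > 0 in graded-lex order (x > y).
x^2*y^2 + 2*x^2 - 3*x*y - 3*x

First, the degree is 4 — the shape is more complex than any degree-3 curve.
Then, reading off the gridlines: it meets the x-axis at x = 0 (among the integer gridlines); the visible y-axis segment lies entirely on the curve.
Finally, the integer polynomial consistent with all of this is the stated p.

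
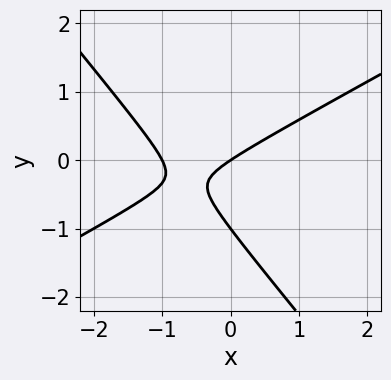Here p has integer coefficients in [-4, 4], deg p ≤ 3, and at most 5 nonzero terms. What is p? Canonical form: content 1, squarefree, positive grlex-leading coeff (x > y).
2*x^2 - 2*x*y - 3*y^2 + 2*x - 3*y

First, degree: a generic line meets the curve in up to 2 points, so deg p = 2.
Then, from the visible intercepts: the y-axis gridline crossings are at y ∈ {-1, 0}; among the integer gridlines, it crosses the x-axis at x ∈ {-1, 0}.
Finally, assembling these constraints gives the stated polynomial.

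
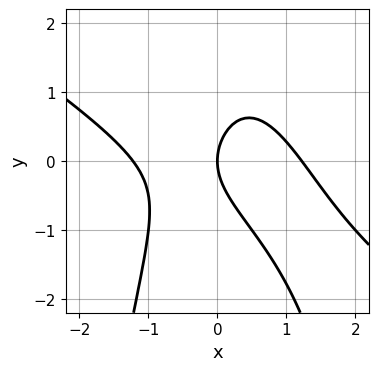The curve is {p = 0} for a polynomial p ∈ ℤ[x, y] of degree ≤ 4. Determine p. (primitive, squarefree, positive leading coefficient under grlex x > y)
2*x^3 + 3*x^2*y + 2*y^2 - 3*x

First, deg p = 3. A generic line meets the curve in up to 3 points.
Then, from the axis intercepts and sections: one y-axis crossing is at y = 0; it crosses the x-axis at the gridline x = 0.
Finally, the integer polynomial consistent with all of this is the stated p.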